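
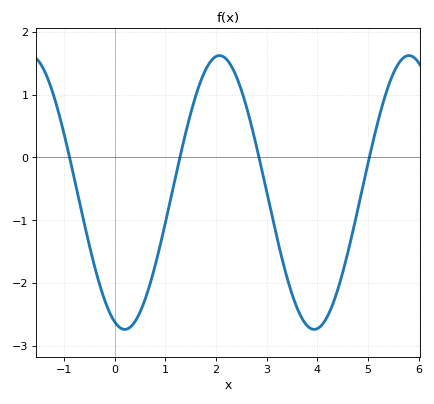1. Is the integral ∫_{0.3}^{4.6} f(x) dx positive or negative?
negative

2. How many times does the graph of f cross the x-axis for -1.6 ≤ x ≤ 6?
4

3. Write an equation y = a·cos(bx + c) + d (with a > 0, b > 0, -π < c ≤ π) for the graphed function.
y = 2.18cos(1.68x + 2.81) - 0.56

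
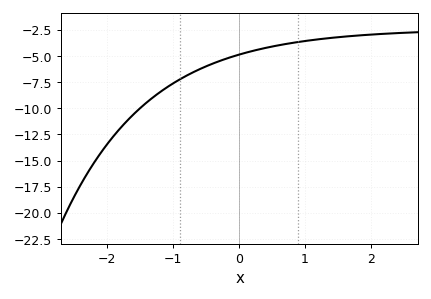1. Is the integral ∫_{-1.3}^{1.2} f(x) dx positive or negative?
negative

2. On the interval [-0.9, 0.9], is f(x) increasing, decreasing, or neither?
increasing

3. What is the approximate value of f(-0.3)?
-5.5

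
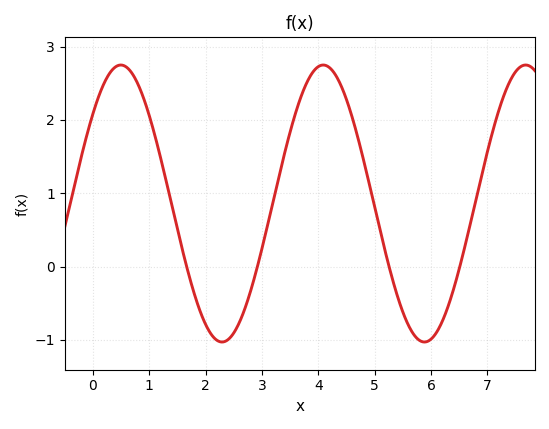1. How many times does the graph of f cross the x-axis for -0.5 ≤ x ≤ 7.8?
4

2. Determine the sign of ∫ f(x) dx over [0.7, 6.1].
positive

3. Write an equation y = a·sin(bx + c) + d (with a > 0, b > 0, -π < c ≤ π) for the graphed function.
y = 1.89sin(1.75x + 0.702) + 0.86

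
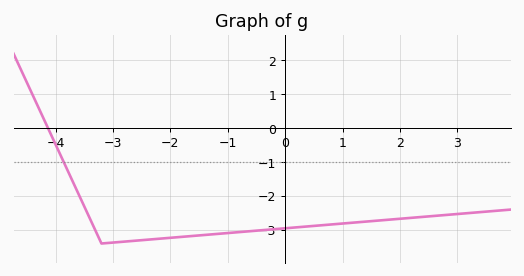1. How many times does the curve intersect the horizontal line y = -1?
1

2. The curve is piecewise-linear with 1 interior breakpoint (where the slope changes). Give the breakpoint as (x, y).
(-3.2, -3.4)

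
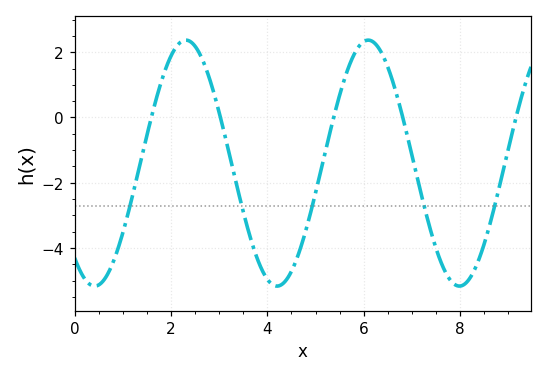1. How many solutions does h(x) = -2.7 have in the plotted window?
5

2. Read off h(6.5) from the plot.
1.54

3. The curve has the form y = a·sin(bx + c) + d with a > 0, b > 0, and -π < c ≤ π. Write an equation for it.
y = 3.77sin(1.66x - 2.26) - 1.4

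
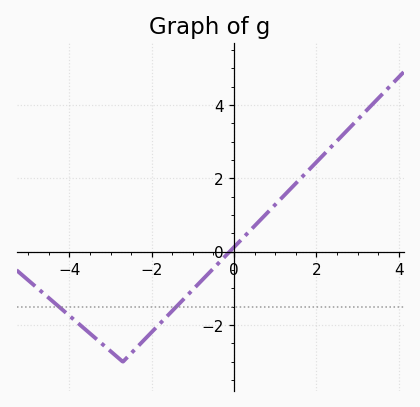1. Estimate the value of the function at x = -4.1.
-1.6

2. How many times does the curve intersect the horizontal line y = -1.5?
2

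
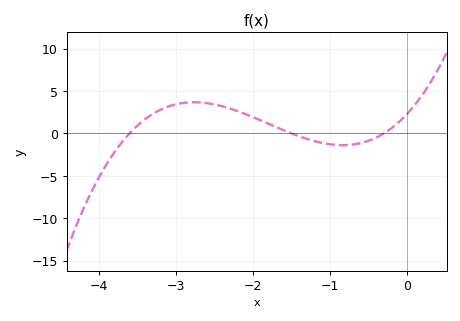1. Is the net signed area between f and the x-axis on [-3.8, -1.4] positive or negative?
positive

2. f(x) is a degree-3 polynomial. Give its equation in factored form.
y = 1.41(x + 3.6)(x + 1.5)(x + 0.3)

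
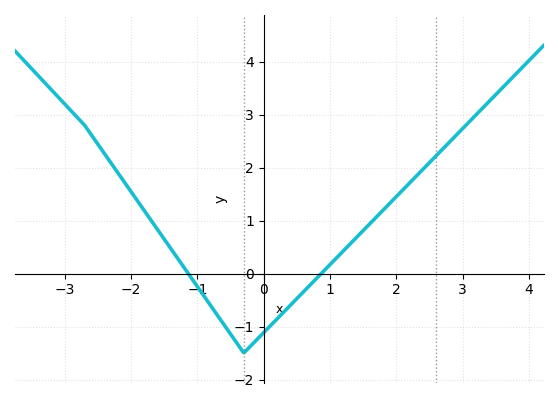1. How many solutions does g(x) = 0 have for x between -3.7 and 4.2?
2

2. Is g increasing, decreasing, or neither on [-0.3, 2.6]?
increasing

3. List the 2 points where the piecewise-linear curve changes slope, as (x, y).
(-2.7, 2.8); (-0.3, -1.5)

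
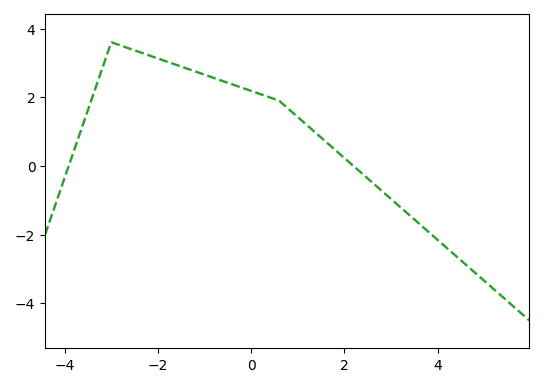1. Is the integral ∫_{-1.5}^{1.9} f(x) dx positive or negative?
positive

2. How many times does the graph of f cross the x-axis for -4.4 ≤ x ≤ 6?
2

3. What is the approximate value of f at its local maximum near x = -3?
3.6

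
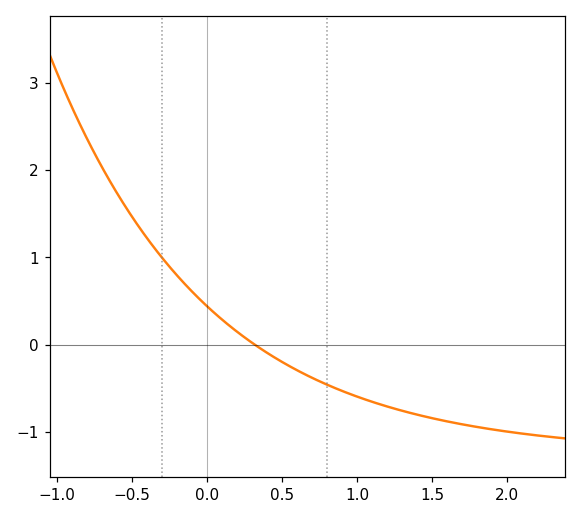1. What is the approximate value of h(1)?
-0.6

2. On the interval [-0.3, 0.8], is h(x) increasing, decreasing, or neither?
decreasing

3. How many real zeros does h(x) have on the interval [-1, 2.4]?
1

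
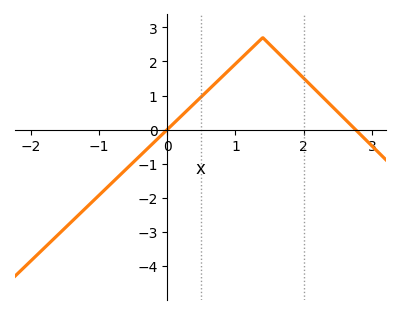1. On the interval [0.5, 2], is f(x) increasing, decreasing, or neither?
neither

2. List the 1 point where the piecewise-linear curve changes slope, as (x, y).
(1.4, 2.7)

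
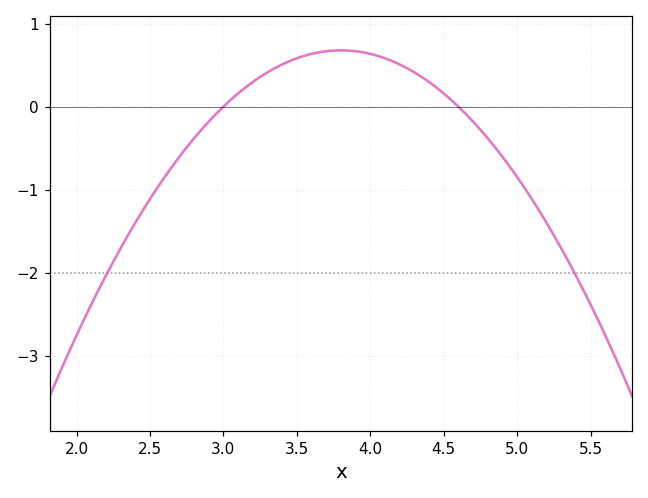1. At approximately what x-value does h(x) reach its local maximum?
3.8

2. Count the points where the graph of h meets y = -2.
2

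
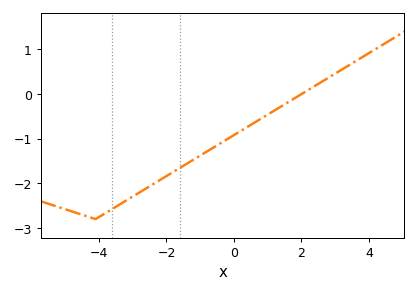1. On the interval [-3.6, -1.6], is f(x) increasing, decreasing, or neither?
increasing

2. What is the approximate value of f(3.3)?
0.6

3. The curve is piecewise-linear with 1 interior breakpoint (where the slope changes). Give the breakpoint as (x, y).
(-4.1, -2.8)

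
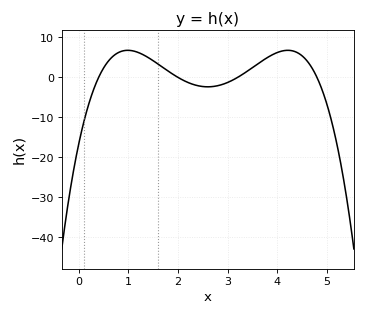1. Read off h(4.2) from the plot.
7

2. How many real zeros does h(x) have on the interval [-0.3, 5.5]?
4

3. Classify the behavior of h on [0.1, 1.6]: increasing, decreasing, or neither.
neither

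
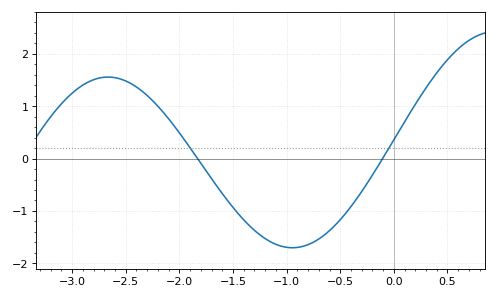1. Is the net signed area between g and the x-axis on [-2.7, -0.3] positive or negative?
negative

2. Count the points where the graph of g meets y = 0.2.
2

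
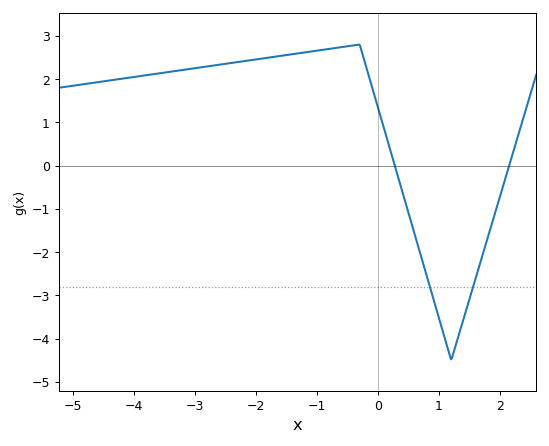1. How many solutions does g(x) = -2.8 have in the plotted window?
2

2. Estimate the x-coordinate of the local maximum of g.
-0.4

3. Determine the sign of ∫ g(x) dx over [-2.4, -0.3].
positive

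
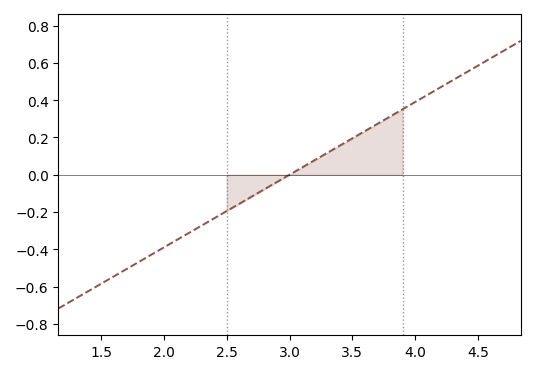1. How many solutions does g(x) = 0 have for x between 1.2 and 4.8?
1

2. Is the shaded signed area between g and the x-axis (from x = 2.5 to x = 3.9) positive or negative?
positive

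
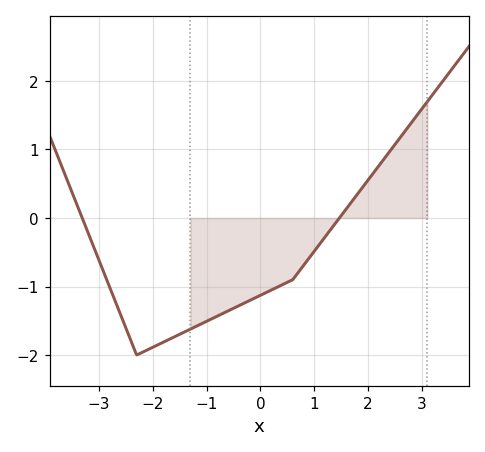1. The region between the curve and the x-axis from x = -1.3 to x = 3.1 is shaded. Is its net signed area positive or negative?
negative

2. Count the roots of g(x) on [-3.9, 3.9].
2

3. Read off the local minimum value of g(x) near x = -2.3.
-2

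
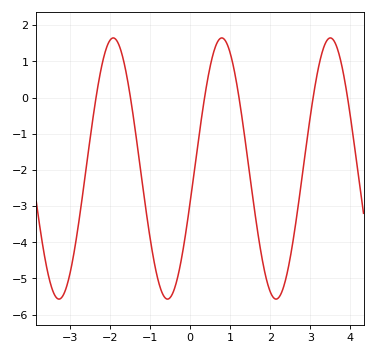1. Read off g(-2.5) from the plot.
-1.2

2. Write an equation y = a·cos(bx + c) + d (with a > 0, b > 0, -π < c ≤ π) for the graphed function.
y = 3.61cos(2.3x - 1.8) - 1.96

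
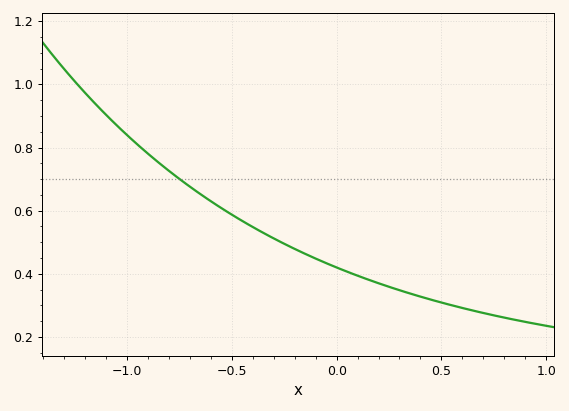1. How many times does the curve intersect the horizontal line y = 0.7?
1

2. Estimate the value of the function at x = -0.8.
0.72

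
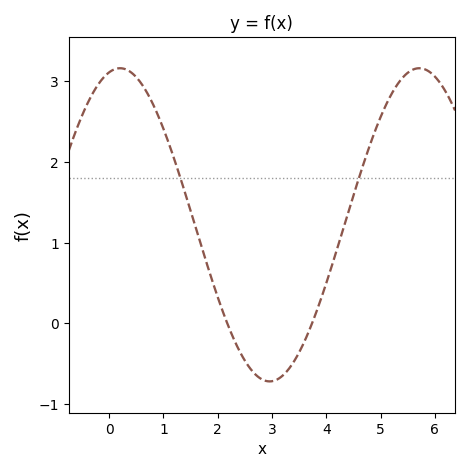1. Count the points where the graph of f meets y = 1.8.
2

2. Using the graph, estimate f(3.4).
-0.478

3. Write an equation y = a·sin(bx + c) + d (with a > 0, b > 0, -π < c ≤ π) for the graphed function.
y = 1.94sin(1.14x + 1.34) + 1.22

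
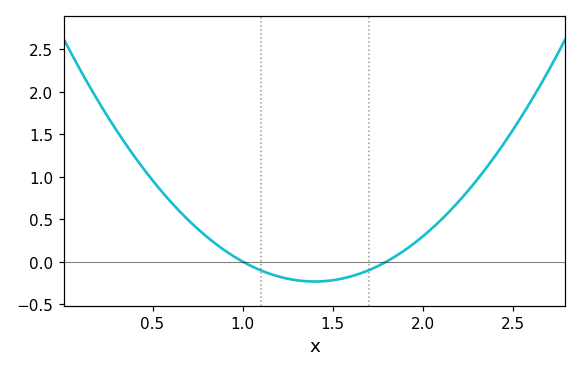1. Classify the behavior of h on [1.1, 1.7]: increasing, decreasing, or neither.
neither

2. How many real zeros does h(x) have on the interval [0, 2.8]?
2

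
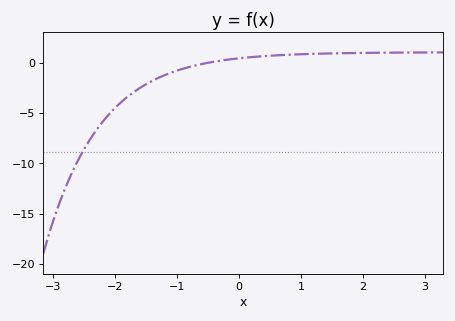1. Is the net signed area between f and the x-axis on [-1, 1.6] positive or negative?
positive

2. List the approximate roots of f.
-0.5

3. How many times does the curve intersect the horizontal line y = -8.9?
1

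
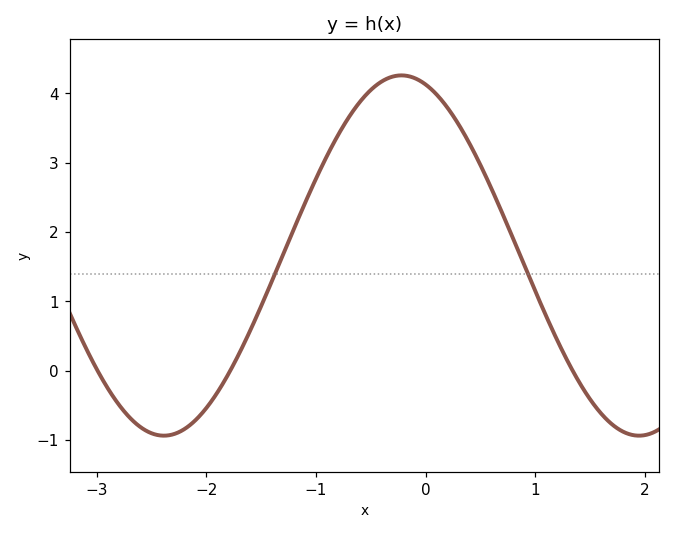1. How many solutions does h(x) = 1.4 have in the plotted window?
2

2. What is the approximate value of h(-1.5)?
0.931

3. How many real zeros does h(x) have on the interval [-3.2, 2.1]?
3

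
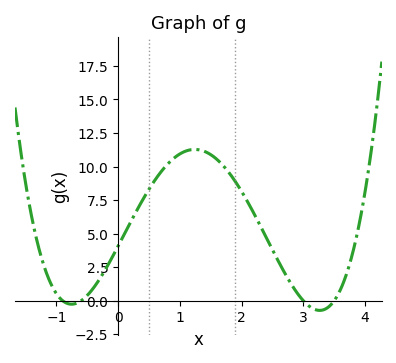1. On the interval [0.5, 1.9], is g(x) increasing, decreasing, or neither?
neither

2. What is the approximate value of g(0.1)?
4.97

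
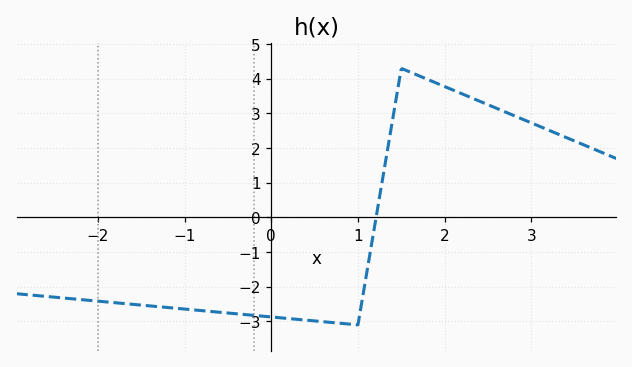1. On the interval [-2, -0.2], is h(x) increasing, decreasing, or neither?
decreasing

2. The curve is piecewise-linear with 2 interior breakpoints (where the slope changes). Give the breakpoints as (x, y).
(1, -3.1); (1.5, 4.3)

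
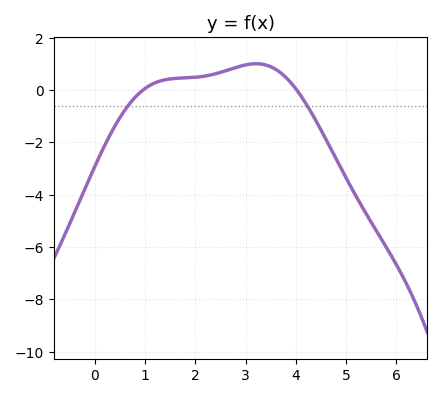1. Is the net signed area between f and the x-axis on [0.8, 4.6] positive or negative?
positive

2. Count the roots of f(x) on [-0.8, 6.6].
2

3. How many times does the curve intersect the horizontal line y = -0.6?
2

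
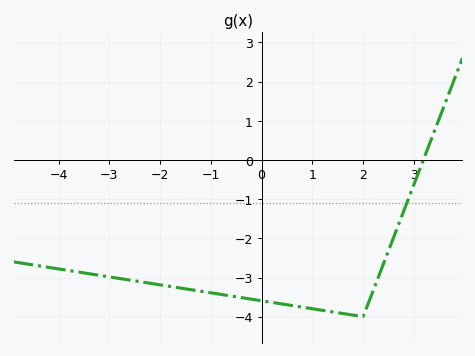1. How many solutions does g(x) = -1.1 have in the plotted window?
1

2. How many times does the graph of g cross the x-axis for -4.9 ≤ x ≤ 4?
1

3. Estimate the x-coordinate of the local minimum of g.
2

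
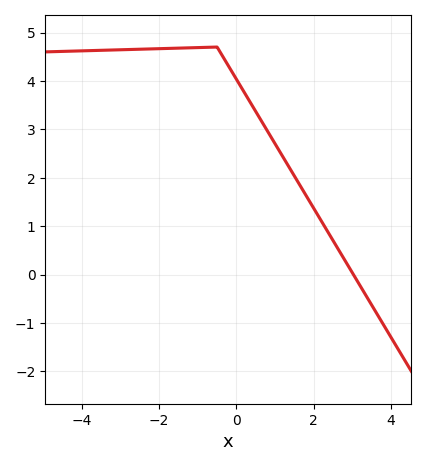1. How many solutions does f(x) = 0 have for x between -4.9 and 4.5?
1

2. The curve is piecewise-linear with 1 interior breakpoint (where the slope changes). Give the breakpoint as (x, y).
(-0.5, 4.7)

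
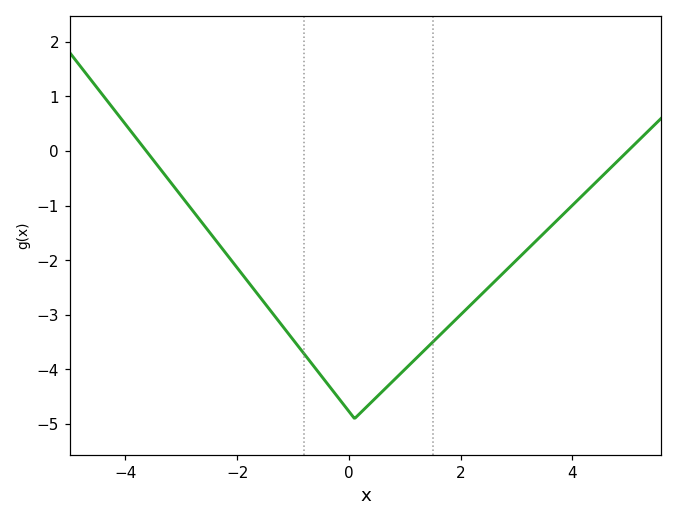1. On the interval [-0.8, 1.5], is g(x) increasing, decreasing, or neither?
neither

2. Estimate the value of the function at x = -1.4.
-2.93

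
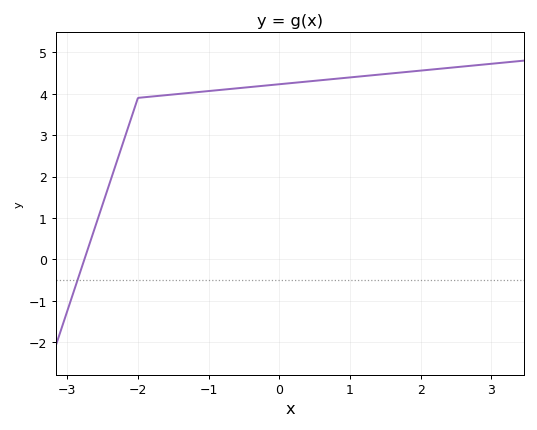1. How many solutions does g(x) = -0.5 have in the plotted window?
1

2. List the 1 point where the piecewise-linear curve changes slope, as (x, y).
(-2, 3.9)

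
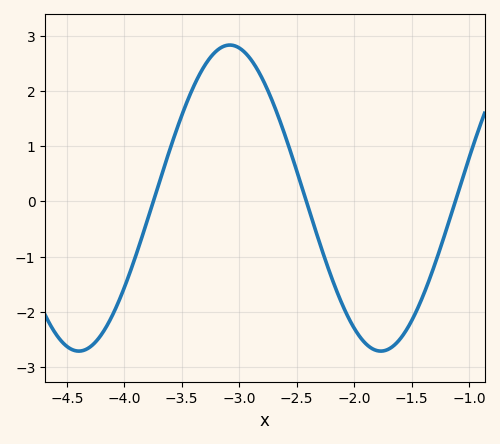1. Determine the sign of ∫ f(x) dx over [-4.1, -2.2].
positive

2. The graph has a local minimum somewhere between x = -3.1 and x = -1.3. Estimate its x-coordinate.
-1.77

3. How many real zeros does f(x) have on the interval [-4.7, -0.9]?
3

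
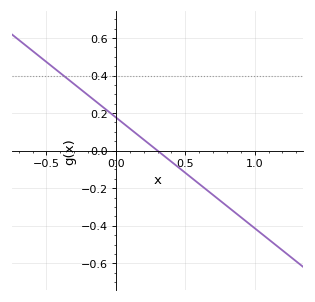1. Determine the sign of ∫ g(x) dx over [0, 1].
negative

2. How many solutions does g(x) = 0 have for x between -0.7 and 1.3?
1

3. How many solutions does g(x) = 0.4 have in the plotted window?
1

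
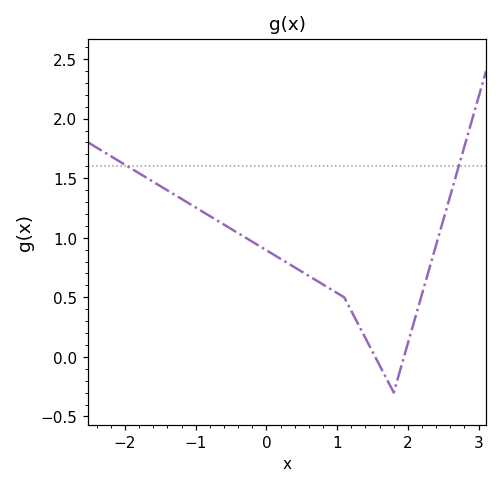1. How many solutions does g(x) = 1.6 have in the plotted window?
2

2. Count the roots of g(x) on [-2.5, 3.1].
2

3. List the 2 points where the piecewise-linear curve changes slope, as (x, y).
(1.1, 0.5); (1.8, -0.3)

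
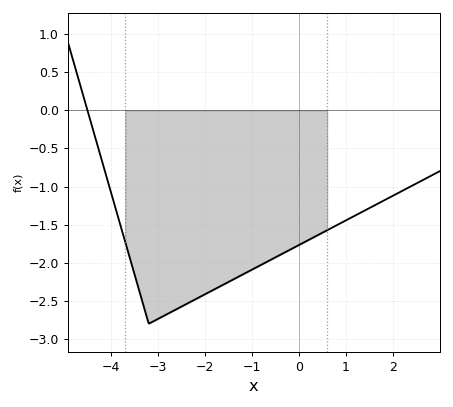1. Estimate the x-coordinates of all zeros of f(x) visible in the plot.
-4.6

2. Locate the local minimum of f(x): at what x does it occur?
-3.2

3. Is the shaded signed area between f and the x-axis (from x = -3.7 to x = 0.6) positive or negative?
negative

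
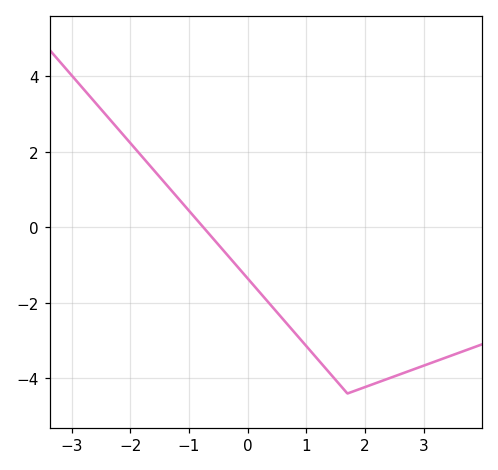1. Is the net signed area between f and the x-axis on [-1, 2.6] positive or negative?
negative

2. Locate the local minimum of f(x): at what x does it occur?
1.7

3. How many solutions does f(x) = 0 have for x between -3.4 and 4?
1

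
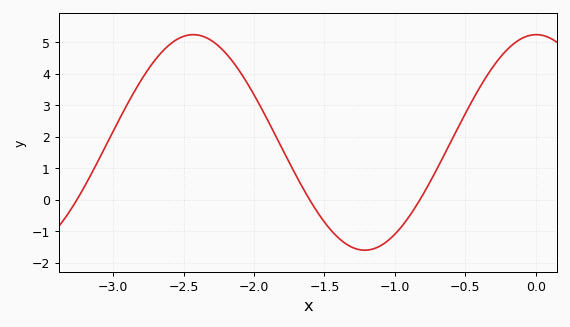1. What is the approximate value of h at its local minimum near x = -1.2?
-1.6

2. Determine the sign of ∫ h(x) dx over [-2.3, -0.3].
positive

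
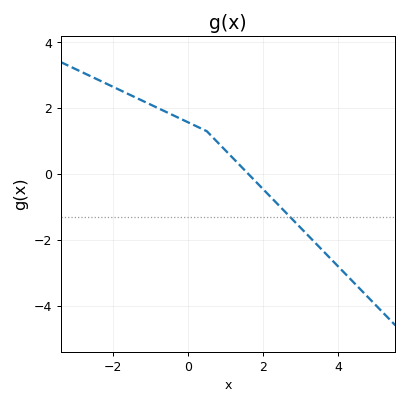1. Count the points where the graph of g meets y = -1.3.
1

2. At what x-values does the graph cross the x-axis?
1.61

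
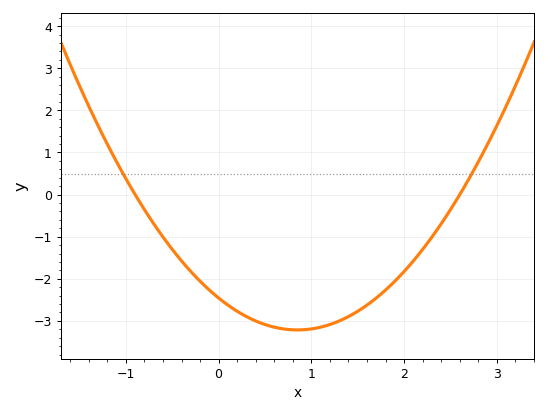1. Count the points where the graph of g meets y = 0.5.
2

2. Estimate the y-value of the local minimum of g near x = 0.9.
-3.2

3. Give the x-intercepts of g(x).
-0.9, 2.6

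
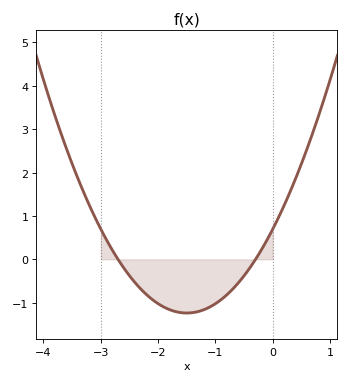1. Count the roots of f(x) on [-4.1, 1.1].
2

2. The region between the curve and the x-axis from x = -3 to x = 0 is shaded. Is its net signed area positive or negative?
negative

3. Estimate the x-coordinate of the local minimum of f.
-1.5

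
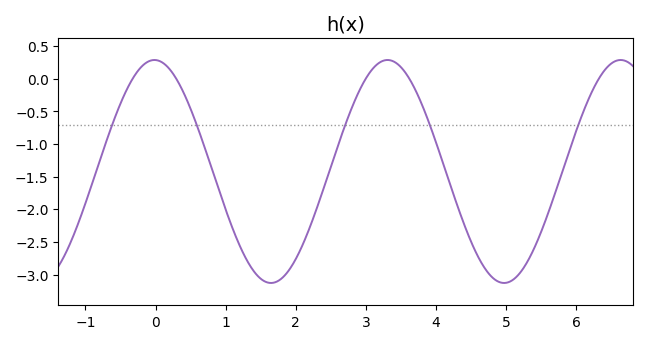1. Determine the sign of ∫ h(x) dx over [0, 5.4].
negative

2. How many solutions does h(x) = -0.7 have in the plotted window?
5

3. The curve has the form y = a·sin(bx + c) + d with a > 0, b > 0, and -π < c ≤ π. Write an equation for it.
y = 1.71sin(1.9x + 1.6) - 1.42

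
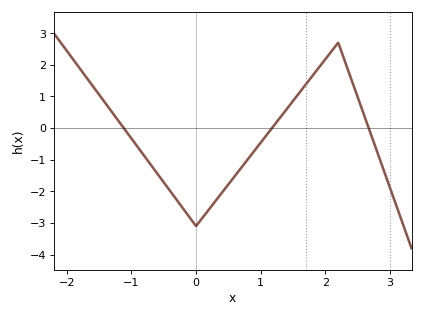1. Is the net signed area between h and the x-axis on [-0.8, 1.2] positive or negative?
negative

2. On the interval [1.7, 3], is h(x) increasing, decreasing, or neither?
neither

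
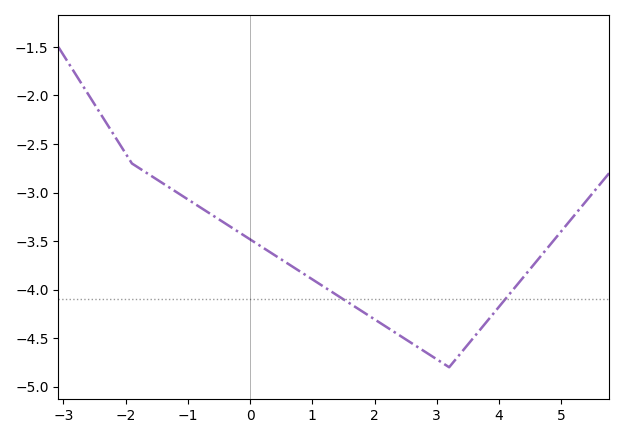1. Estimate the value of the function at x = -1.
-3.07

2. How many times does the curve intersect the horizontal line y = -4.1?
2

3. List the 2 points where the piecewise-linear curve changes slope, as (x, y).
(-1.9, -2.7); (3.2, -4.8)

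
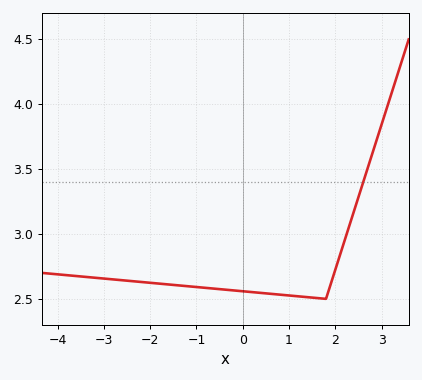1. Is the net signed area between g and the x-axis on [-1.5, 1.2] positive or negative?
positive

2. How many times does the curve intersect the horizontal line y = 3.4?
1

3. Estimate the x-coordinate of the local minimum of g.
1.8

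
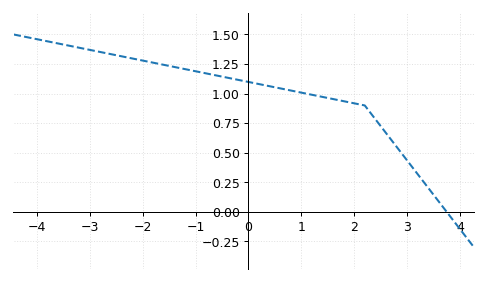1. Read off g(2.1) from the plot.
0.909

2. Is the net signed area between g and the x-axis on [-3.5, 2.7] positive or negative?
positive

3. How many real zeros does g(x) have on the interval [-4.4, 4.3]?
1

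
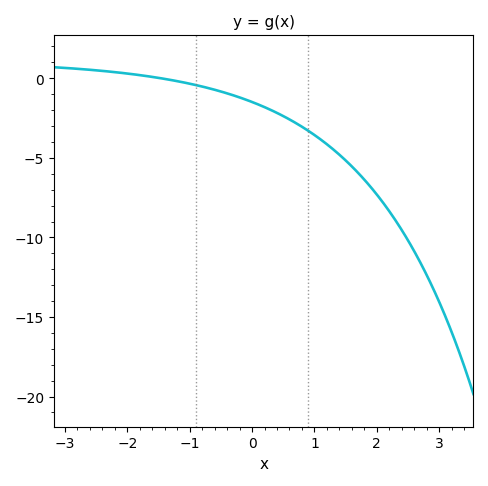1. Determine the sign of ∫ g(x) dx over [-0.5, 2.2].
negative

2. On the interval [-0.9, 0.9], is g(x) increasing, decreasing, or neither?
decreasing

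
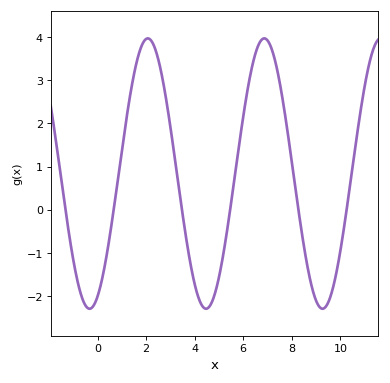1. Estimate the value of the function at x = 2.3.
3.8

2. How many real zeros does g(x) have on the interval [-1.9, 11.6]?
6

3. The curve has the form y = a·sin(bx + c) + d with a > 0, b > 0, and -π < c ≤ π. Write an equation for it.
y = 3.13sin(1.3x - 1.1) + 0.84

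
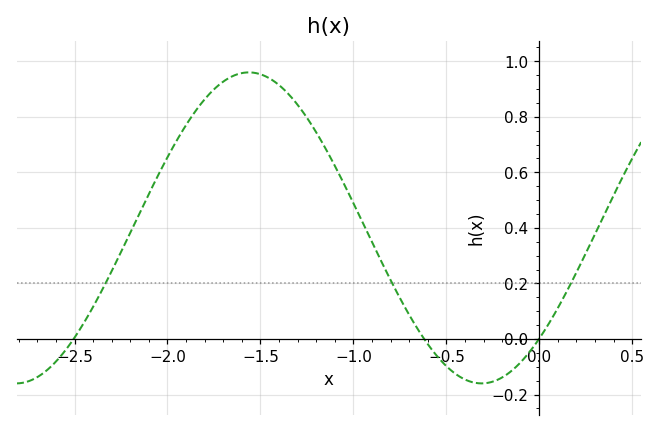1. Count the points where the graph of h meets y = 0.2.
3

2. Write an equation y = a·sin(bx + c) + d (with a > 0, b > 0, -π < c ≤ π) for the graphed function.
y = 0.56sin(2.51x - 0.792) + 0.4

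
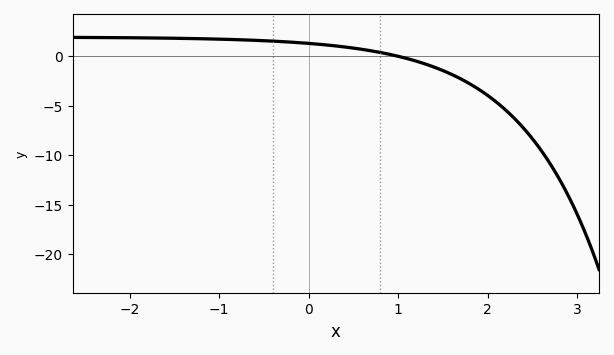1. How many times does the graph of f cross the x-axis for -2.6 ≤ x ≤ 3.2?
1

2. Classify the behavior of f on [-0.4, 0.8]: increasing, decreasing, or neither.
decreasing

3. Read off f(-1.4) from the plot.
2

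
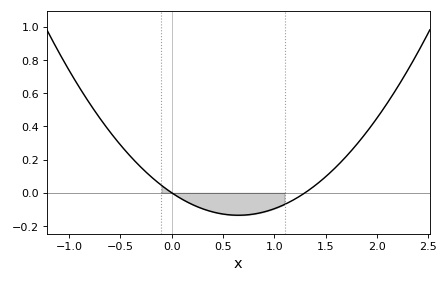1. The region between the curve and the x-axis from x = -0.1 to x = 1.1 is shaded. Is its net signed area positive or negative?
negative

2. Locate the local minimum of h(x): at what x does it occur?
0.65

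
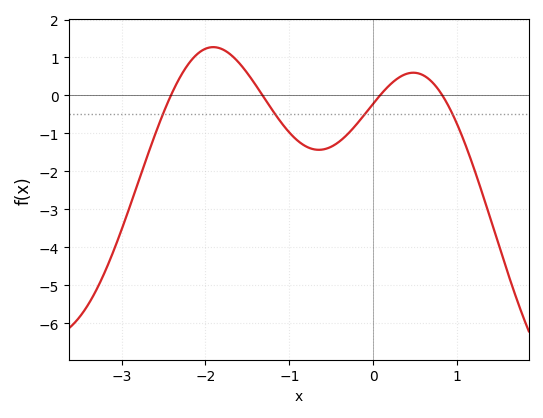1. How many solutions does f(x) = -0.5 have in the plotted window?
4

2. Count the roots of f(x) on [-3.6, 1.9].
4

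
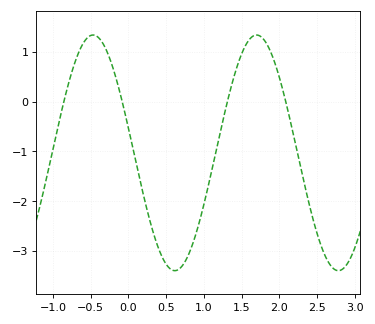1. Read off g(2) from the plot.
0.487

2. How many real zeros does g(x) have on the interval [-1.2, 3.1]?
4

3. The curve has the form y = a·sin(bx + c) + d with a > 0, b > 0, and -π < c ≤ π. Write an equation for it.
y = 2.37sin(2.9x + 2.93) - 1.03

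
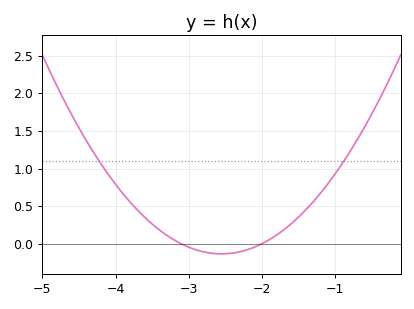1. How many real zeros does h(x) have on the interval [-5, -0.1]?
2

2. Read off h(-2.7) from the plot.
-0.1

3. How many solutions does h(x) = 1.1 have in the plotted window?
2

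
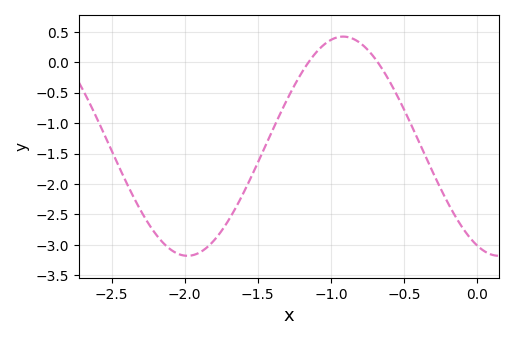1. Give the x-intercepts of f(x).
-1.15, -0.68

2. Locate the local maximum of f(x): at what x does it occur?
-0.916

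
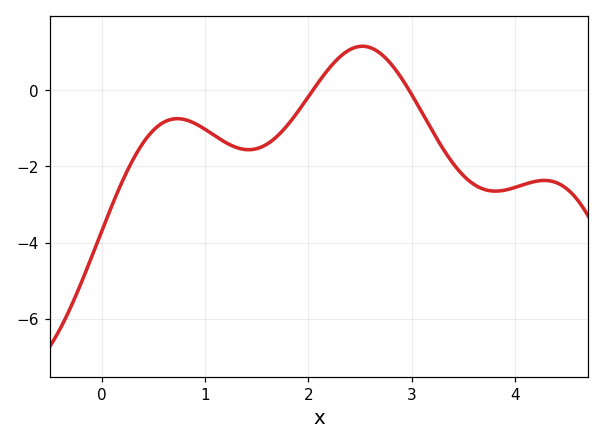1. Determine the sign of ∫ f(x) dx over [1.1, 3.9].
negative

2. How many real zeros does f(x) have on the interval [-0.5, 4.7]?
2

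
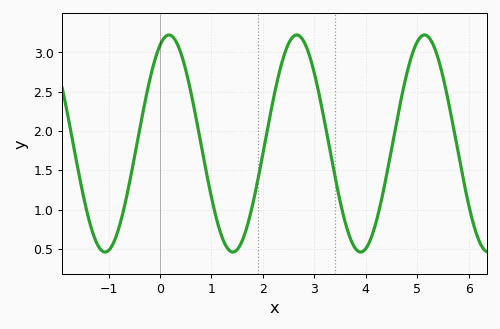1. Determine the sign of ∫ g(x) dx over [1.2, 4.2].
positive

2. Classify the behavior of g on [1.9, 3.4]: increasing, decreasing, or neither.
neither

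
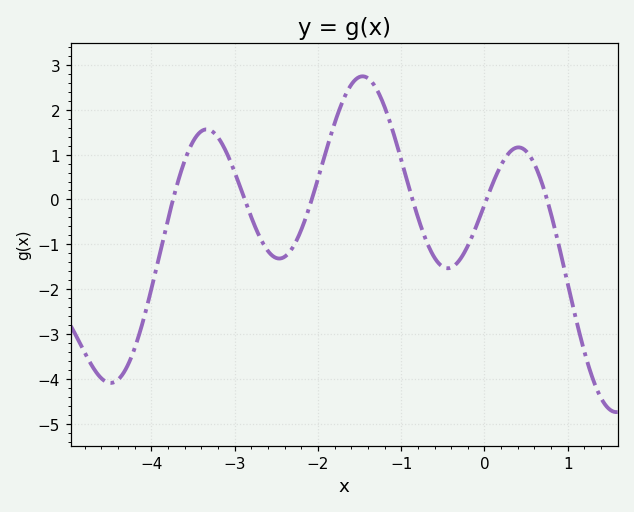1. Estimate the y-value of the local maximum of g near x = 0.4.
1.16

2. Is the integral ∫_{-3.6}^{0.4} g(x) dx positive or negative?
positive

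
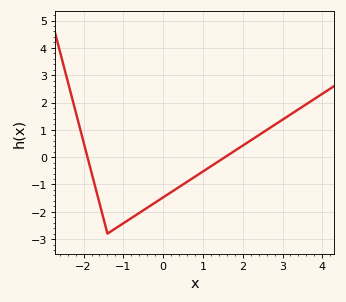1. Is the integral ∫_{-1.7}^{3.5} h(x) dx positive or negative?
negative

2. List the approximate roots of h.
-1.9, 1.55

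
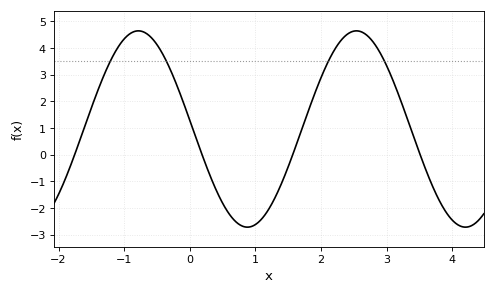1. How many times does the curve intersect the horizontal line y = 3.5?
4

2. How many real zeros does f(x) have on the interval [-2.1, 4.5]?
4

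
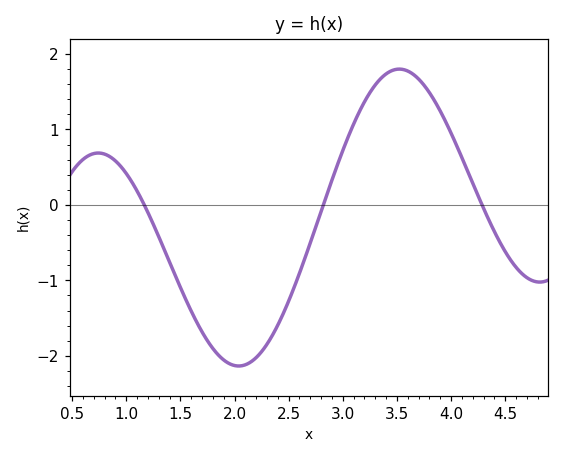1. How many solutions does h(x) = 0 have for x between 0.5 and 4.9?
3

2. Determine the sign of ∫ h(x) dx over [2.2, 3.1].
negative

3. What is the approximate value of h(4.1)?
0.6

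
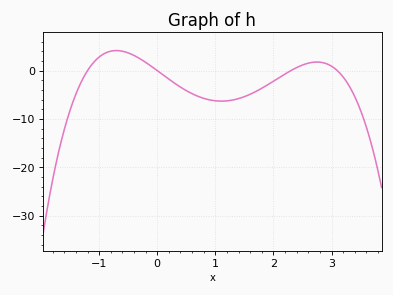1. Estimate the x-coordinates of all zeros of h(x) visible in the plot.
-1.2, 0, 2.3, 3.1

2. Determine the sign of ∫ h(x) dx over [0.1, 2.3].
negative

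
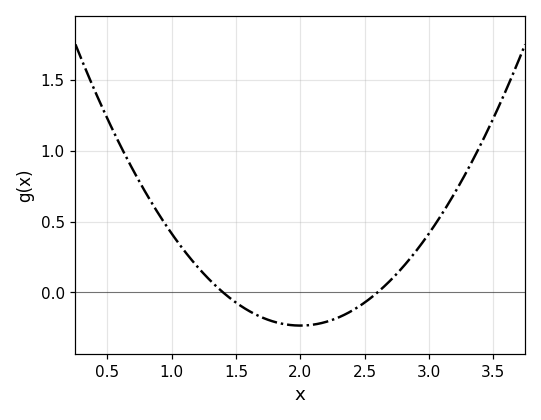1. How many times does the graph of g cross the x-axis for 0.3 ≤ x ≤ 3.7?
2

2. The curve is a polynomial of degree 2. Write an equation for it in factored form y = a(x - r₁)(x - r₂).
y = 0.65(x - 1.4)(x - 2.6)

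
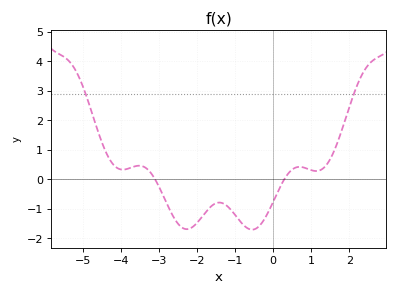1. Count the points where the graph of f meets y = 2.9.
2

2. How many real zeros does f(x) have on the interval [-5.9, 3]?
2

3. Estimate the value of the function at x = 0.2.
-0.215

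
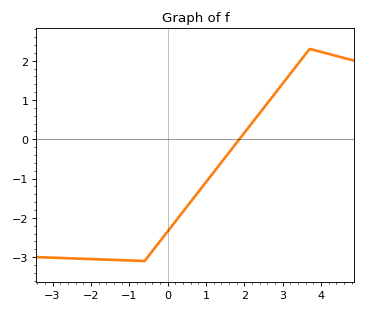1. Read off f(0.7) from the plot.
-1.47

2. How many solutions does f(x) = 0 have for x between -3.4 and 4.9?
1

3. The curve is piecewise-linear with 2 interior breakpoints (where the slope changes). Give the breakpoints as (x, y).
(-0.6, -3.1); (3.7, 2.3)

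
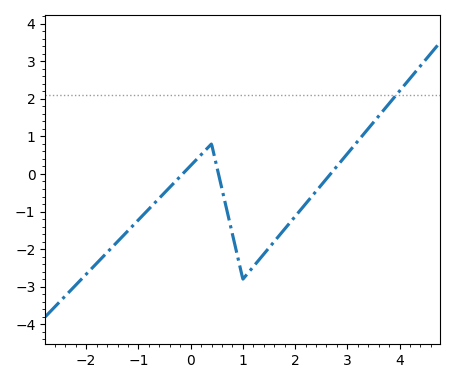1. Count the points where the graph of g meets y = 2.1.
1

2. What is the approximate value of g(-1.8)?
-2.38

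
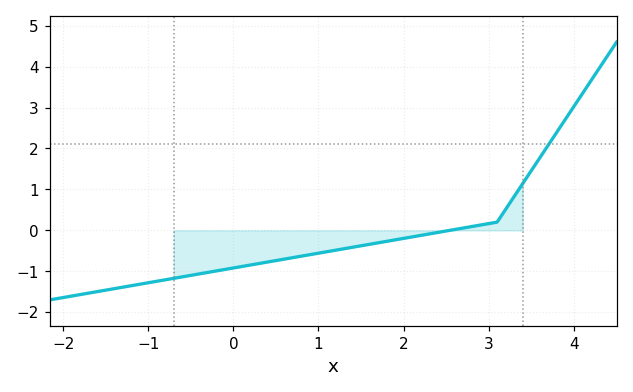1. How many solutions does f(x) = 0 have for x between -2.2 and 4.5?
1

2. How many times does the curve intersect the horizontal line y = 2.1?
1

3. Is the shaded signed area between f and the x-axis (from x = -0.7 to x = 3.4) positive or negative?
negative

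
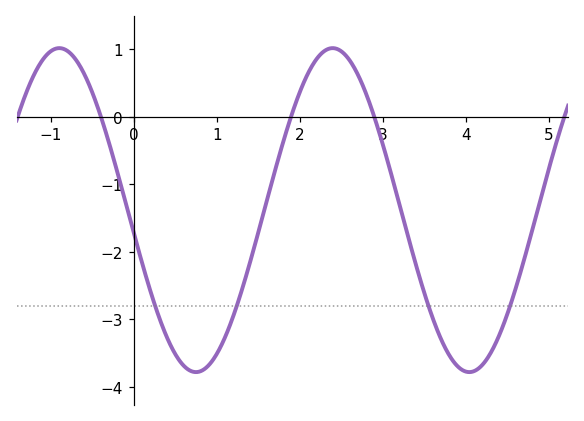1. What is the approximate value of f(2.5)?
0.971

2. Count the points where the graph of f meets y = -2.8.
4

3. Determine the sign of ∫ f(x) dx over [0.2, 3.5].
negative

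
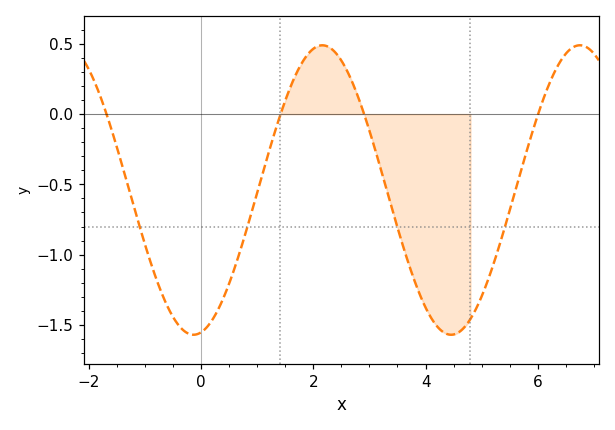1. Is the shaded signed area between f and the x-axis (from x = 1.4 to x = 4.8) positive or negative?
negative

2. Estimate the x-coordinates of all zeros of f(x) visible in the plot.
-1.6, 1.4, 3, 6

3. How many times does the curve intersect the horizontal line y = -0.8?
4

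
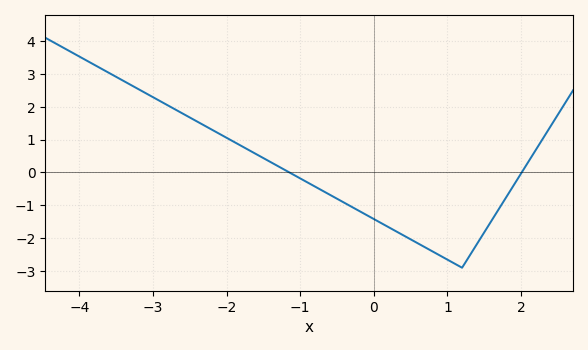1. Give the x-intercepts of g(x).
-1.15, 2.01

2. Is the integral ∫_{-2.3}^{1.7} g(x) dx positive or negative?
negative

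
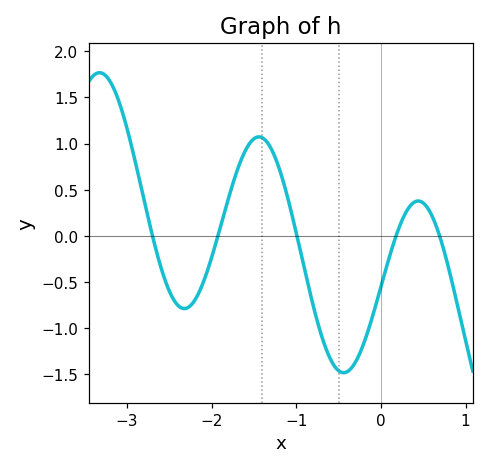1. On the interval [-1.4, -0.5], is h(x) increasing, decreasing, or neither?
decreasing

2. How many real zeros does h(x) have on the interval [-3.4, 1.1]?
5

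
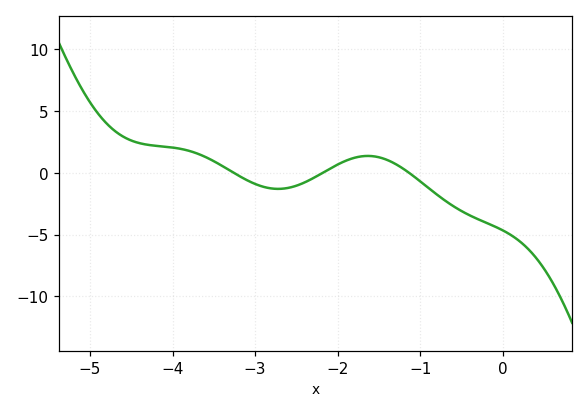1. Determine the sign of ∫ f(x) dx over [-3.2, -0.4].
negative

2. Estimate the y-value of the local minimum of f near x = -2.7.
-1.5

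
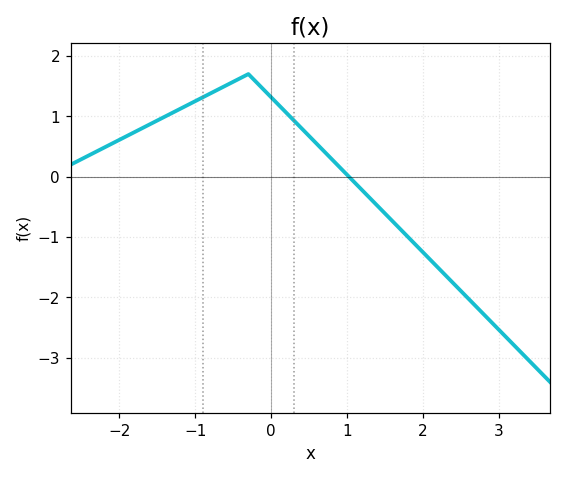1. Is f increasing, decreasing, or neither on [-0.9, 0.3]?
neither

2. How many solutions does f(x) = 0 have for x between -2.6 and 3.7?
1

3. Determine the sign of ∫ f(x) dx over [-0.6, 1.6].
positive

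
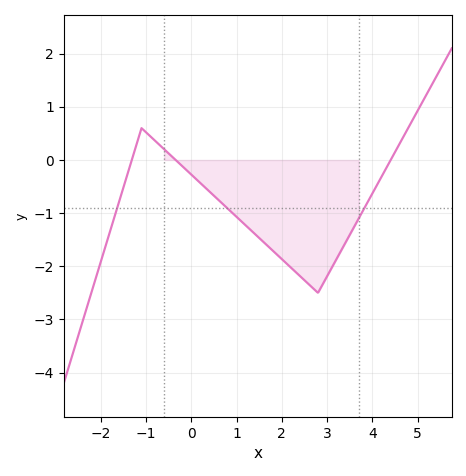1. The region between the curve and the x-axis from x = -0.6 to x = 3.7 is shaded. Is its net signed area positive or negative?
negative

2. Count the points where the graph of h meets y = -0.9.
3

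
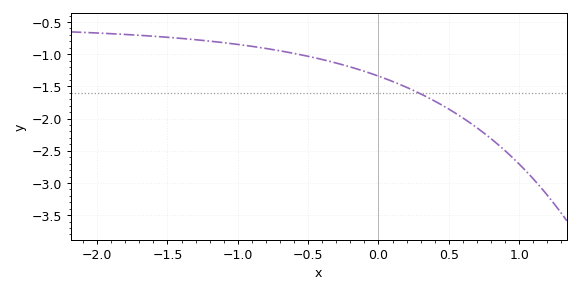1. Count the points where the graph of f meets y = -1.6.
1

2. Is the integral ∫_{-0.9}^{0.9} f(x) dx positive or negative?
negative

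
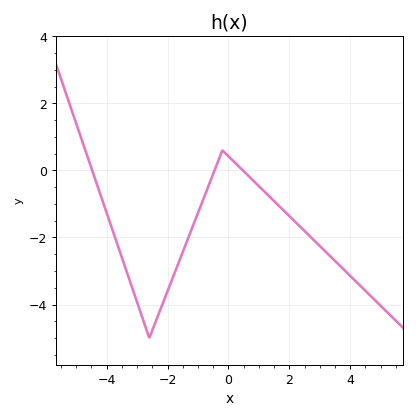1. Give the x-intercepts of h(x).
-4.4, -0.4, 0.4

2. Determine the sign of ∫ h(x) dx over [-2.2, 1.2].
negative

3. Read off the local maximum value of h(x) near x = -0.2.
0.6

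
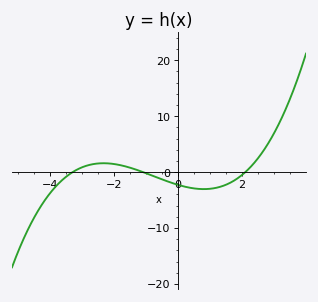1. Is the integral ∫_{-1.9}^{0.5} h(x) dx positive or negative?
negative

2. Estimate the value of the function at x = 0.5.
-2.92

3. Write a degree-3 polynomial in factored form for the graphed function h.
y = 0.3(x + 3.3)(x + 1.1)(x - 2.1)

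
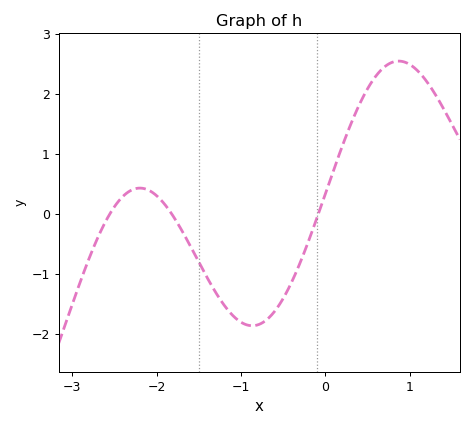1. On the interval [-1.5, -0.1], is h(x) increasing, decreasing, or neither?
neither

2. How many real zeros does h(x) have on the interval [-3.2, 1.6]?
3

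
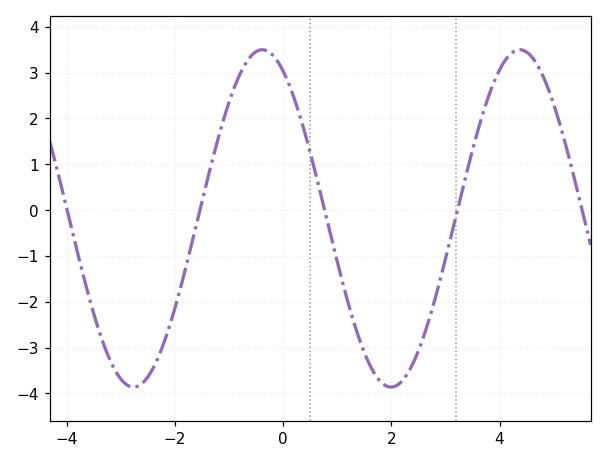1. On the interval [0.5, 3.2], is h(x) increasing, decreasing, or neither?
neither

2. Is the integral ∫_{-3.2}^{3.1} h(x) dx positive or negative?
negative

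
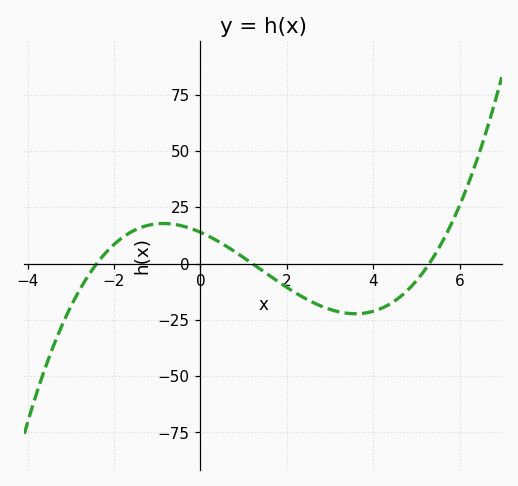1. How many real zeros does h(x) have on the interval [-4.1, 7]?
3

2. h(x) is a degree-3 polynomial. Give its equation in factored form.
y = 0.91(x + 2.4)(x - 1.2)(x - 5.3)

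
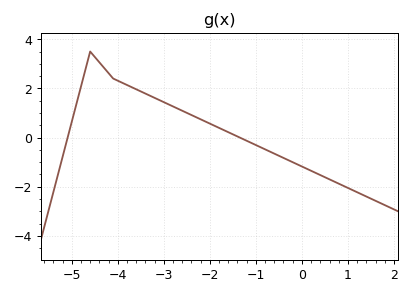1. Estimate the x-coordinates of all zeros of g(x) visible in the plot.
-5, -1.4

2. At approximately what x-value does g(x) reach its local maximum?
-4.6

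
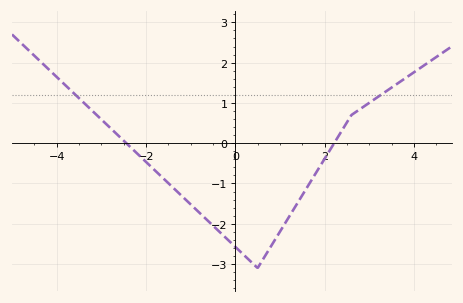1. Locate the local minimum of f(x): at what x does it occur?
0.4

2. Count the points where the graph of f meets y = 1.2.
2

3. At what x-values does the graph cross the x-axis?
-2.4, 2.2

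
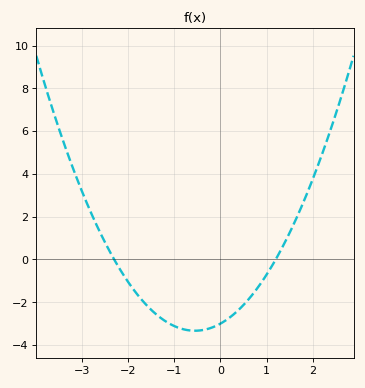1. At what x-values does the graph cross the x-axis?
-2.3, 1.2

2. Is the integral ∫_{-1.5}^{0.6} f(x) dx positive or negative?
negative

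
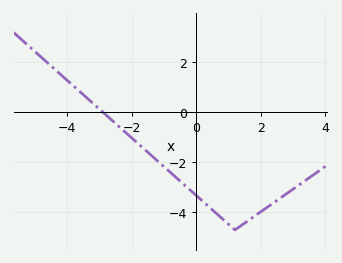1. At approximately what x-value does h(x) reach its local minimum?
1.2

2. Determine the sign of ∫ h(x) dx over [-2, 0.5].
negative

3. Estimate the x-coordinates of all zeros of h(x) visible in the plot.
-2.8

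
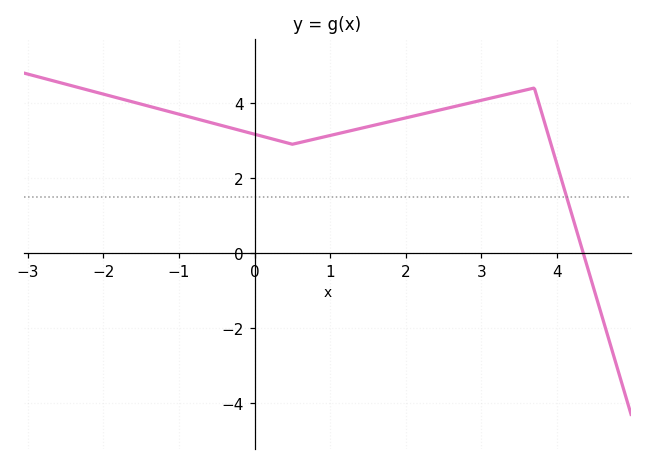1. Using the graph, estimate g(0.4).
3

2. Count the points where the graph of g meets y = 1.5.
1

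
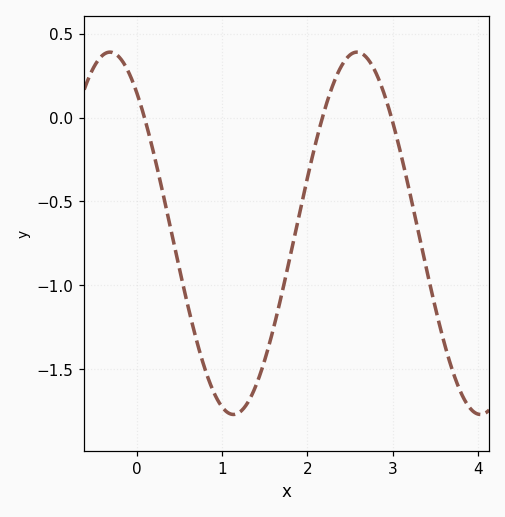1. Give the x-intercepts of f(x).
0.1, 2.2, 3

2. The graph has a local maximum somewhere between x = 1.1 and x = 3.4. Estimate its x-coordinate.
2.6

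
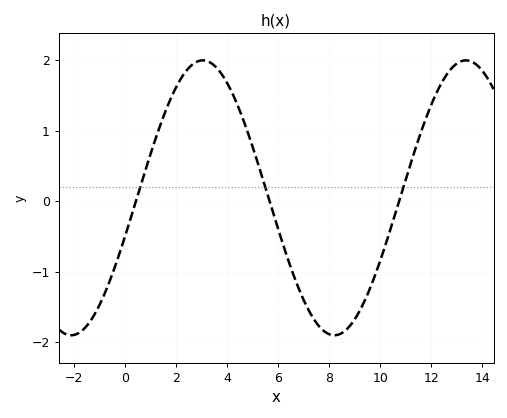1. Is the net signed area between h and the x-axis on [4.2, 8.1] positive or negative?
negative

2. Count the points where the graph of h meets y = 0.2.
3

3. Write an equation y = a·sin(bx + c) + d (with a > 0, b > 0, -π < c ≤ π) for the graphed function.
y = 1.95sin(0.61x - 0.29) + 0.05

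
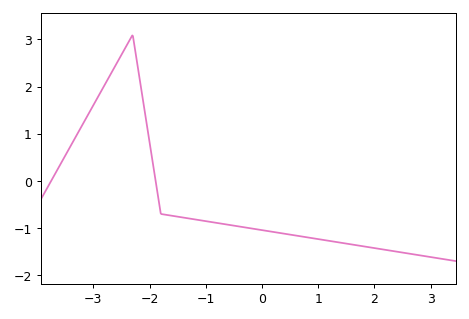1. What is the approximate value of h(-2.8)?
2.03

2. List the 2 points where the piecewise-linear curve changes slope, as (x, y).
(-2.3, 3.1); (-1.8, -0.7)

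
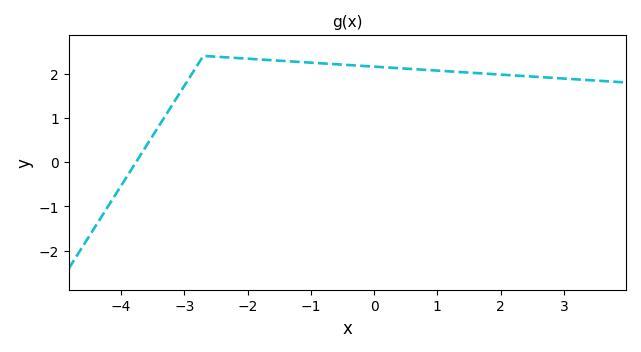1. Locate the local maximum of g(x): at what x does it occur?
-2.6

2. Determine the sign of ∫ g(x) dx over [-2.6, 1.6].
positive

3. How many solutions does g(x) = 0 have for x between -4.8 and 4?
1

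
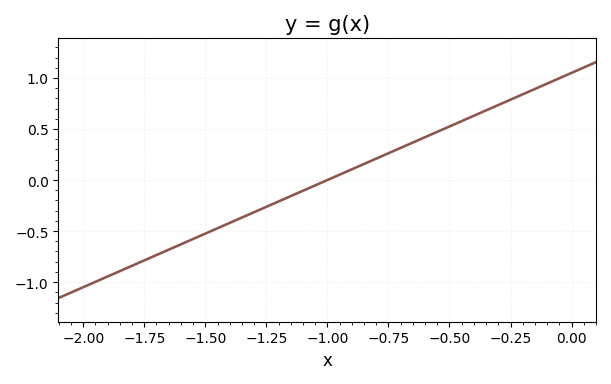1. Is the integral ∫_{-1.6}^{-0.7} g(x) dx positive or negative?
negative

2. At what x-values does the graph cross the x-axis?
-1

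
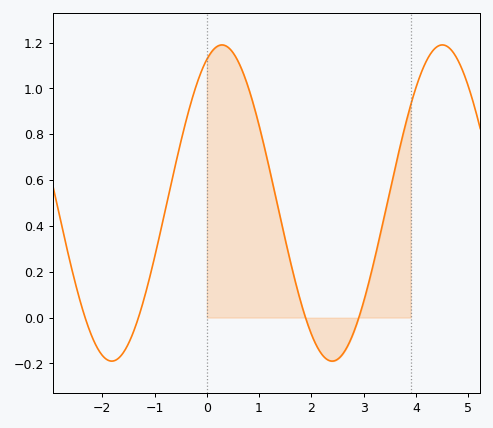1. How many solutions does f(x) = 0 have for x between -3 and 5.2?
4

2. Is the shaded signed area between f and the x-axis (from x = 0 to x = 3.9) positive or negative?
positive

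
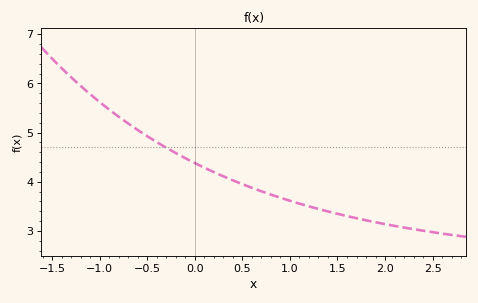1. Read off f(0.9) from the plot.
3.7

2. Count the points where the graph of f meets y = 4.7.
1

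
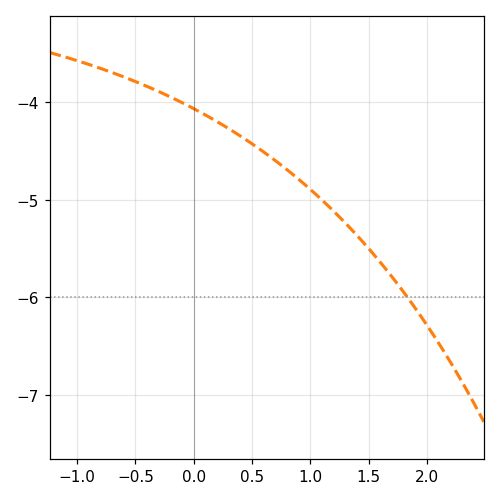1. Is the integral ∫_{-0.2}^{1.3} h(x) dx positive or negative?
negative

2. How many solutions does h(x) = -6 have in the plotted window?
1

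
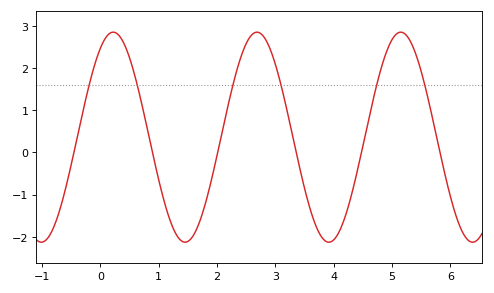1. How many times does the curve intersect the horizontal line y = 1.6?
6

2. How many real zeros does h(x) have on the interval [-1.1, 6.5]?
6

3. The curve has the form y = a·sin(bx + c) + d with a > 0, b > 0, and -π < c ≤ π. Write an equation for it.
y = 2.49sin(2.55x + 1.01) + 0.36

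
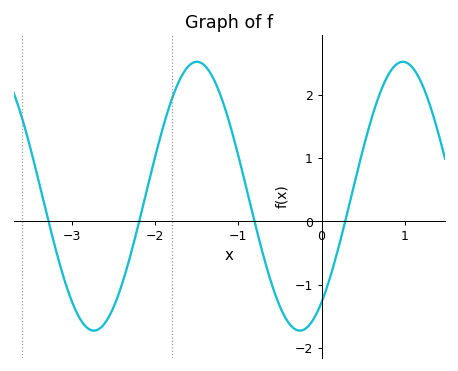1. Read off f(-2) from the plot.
1.02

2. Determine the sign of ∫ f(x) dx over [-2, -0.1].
positive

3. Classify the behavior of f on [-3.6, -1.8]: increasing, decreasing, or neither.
neither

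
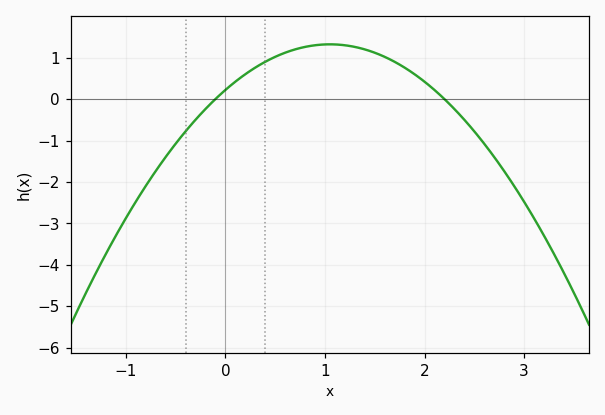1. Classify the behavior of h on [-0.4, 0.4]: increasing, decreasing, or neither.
increasing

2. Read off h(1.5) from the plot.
1.1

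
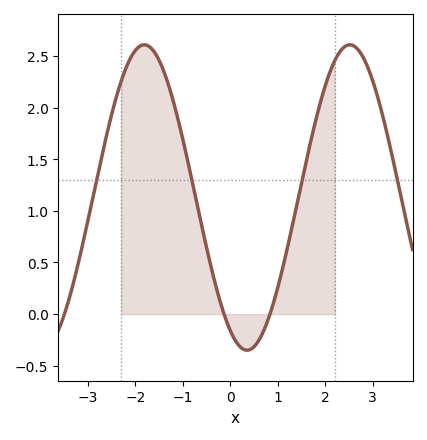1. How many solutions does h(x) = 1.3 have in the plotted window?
4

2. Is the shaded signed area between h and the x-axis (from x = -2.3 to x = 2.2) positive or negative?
positive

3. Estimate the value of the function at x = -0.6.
0.848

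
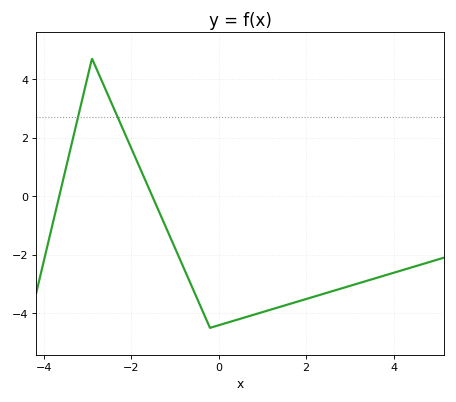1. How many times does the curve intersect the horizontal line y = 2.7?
2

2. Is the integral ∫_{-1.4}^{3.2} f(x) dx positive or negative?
negative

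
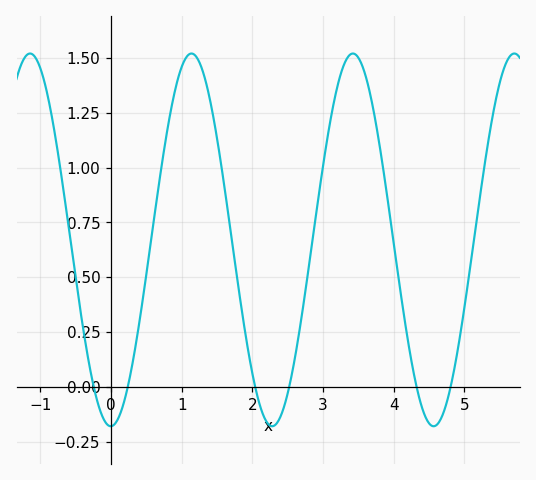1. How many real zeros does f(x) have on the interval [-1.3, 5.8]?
6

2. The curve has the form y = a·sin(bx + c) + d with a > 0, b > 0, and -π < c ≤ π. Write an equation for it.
y = 0.85sin(2.8x - 1.6) + 0.67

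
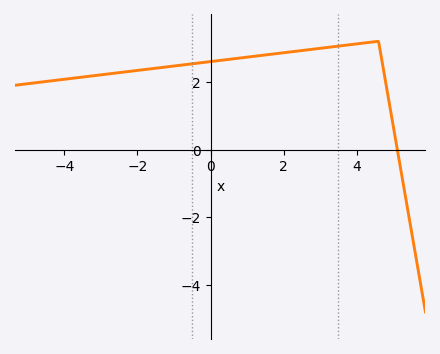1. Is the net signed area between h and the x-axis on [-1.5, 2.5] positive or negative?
positive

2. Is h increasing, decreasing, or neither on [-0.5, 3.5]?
increasing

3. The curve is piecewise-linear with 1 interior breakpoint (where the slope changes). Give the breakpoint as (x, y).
(4.6, 3.2)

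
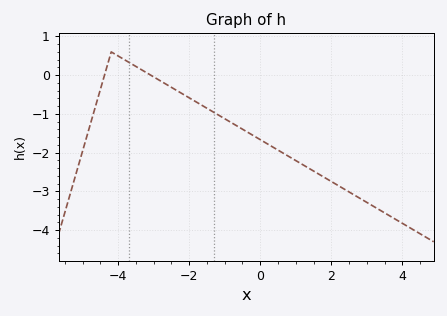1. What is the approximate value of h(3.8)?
-3.7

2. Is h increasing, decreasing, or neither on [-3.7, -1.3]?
decreasing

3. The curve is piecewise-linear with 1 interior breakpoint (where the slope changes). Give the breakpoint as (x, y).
(-4.2, 0.6)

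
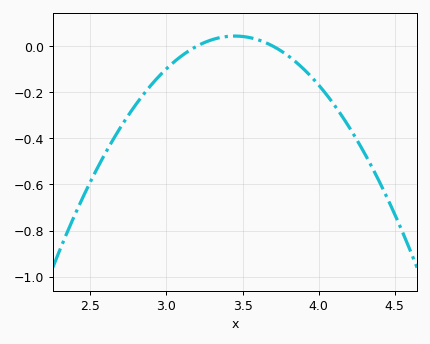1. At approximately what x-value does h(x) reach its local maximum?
3.45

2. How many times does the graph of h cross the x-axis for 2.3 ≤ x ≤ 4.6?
2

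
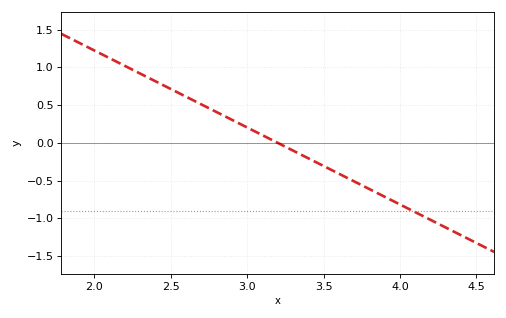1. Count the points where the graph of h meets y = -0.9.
1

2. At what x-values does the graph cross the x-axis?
3.2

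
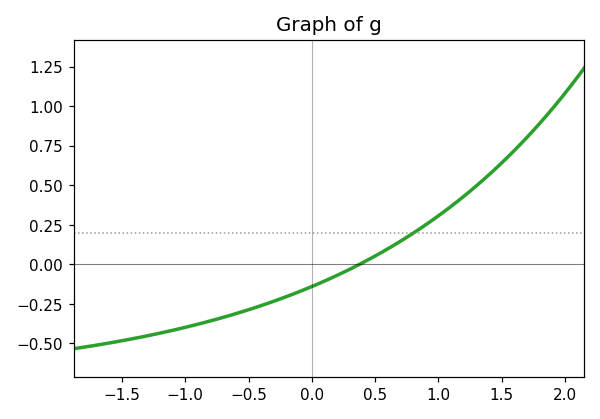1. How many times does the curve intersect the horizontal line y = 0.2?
1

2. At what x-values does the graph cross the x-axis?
0.376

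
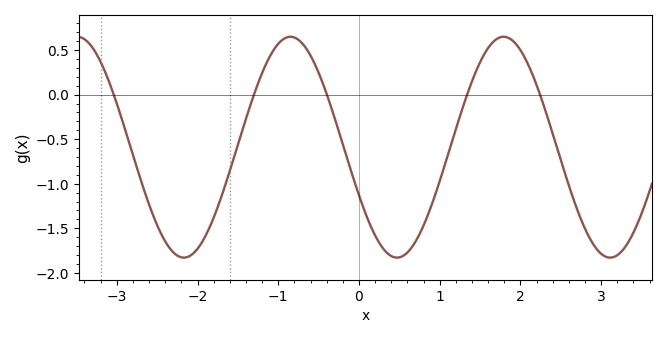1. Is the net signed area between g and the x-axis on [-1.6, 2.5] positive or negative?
negative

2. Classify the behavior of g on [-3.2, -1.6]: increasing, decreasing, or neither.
neither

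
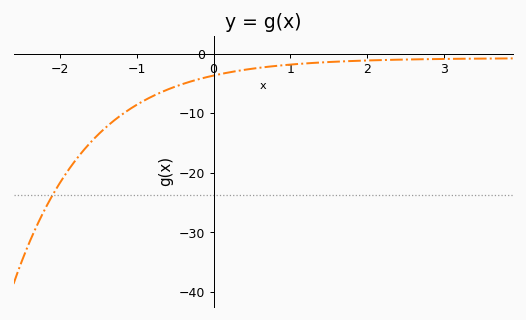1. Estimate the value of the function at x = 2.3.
-1.05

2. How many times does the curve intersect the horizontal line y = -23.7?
1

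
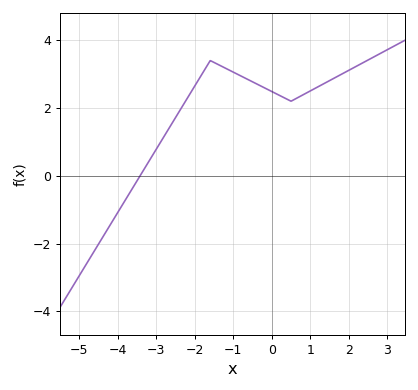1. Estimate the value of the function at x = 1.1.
2.6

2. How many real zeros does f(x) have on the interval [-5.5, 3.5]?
1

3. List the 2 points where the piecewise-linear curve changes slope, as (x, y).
(-1.6, 3.4); (0.5, 2.2)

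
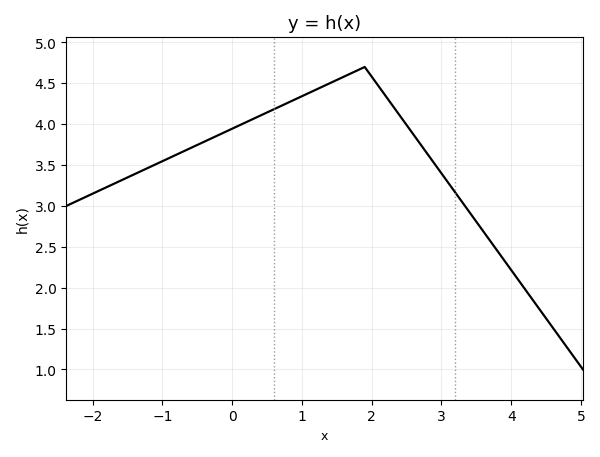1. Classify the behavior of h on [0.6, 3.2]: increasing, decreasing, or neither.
neither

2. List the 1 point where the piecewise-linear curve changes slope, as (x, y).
(1.9, 4.7)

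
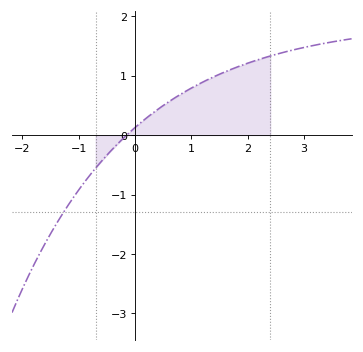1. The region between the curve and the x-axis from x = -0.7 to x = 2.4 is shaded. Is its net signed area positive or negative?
positive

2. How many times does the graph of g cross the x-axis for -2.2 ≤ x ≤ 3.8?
1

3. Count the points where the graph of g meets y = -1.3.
1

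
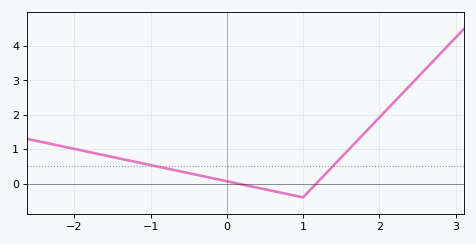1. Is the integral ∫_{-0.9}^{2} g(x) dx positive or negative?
positive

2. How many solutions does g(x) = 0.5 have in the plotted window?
2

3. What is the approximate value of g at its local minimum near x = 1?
-0.4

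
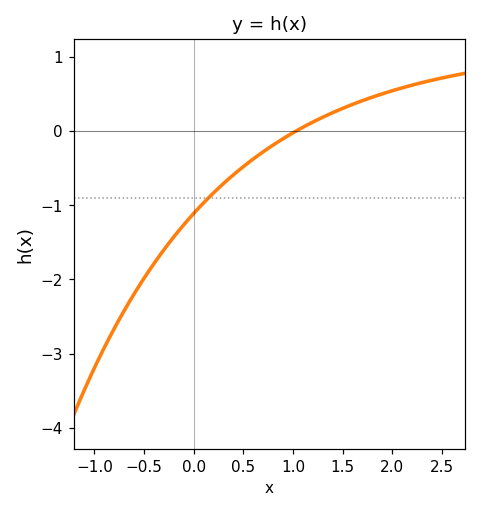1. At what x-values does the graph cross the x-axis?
1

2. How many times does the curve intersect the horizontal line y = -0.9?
1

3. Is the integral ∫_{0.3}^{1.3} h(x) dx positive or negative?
negative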